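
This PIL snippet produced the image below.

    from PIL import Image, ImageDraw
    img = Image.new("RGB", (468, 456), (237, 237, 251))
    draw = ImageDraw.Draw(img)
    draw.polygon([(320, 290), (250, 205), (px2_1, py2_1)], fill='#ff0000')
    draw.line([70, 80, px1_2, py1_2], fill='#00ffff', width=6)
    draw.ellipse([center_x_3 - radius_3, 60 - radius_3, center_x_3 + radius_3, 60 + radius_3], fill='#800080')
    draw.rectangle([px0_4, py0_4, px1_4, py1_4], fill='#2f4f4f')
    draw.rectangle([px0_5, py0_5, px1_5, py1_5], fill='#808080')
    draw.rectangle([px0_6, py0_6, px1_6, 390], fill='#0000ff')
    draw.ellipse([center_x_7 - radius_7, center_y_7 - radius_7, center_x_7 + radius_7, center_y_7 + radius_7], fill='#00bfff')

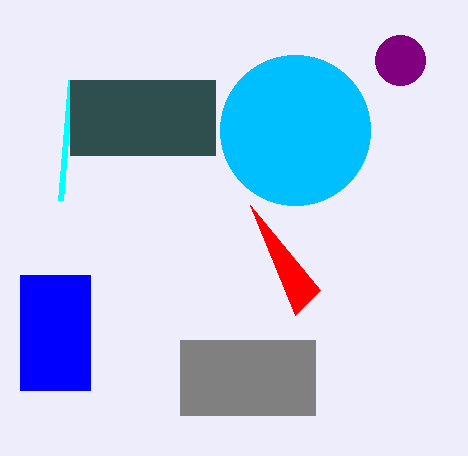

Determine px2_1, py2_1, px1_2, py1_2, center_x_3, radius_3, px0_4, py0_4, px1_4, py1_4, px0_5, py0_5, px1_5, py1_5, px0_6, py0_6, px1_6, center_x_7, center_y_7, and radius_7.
px2_1 = 295
py2_1 = 315
px1_2 = 60
py1_2 = 200
center_x_3 = 400
radius_3 = 25
px0_4 = 70
py0_4 = 80
px1_4 = 215
py1_4 = 155
px0_5 = 180
py0_5 = 340
px1_5 = 315
py1_5 = 415
px0_6 = 20
py0_6 = 275
px1_6 = 90
center_x_7 = 295
center_y_7 = 130
radius_7 = 75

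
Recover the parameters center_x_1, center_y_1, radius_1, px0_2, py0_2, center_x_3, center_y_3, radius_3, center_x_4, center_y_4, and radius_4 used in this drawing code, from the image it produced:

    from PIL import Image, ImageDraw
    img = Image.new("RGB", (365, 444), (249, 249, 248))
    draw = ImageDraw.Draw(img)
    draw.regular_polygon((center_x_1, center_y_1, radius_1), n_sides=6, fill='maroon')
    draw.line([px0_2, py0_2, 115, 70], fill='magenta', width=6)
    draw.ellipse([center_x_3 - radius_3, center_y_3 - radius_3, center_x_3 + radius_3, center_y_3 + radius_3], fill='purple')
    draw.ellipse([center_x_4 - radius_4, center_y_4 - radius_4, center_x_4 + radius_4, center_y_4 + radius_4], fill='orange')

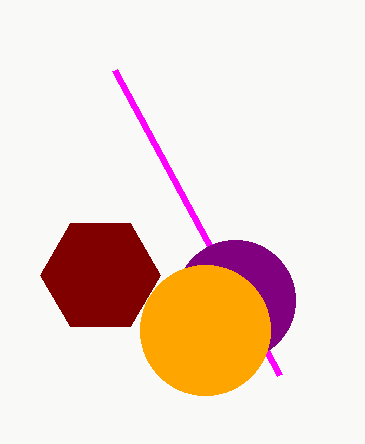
center_x_1 = 100
center_y_1 = 275
radius_1 = 60
px0_2 = 280
py0_2 = 375
center_x_3 = 235
center_y_3 = 300
radius_3 = 60
center_x_4 = 205
center_y_4 = 330
radius_4 = 65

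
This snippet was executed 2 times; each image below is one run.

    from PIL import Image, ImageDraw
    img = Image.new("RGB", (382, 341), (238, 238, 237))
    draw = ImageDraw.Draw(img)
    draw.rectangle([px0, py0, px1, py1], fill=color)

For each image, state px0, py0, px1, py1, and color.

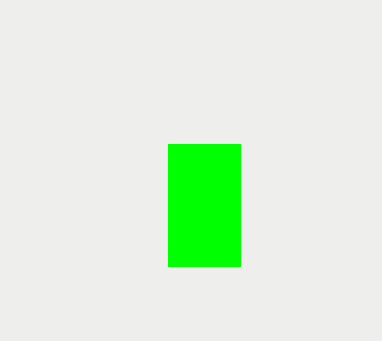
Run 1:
px0 = 168; py0 = 144; px1 = 240; py1 = 266; color = 'lime'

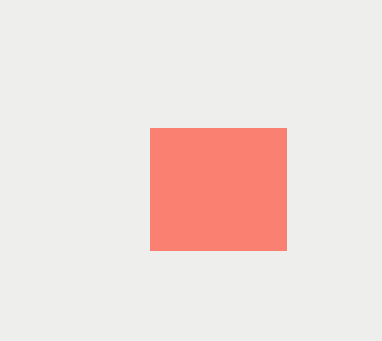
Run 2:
px0 = 150; py0 = 128; px1 = 286; py1 = 250; color = 'salmon'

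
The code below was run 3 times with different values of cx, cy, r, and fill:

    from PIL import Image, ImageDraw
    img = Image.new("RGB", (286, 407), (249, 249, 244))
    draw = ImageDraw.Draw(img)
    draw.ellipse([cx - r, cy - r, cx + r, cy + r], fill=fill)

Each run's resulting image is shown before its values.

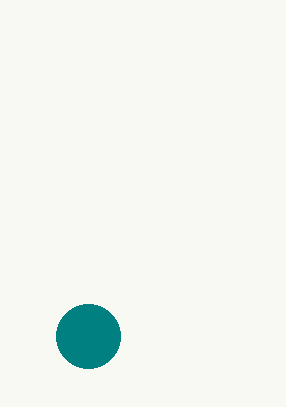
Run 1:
cx = 88
cy = 336
r = 32
fill = 'teal'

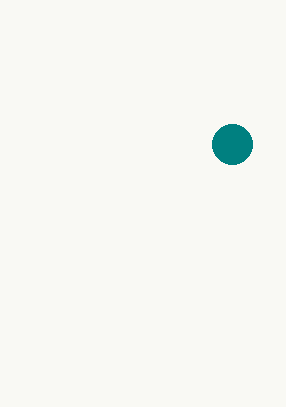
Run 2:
cx = 232; cy = 144; r = 20; fill = 'teal'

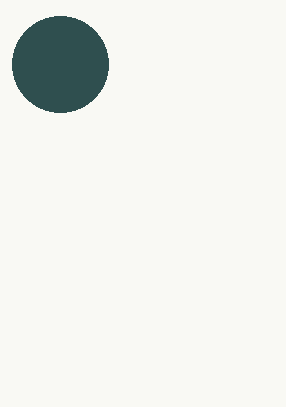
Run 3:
cx = 60; cy = 64; r = 48; fill = 'darkslategray'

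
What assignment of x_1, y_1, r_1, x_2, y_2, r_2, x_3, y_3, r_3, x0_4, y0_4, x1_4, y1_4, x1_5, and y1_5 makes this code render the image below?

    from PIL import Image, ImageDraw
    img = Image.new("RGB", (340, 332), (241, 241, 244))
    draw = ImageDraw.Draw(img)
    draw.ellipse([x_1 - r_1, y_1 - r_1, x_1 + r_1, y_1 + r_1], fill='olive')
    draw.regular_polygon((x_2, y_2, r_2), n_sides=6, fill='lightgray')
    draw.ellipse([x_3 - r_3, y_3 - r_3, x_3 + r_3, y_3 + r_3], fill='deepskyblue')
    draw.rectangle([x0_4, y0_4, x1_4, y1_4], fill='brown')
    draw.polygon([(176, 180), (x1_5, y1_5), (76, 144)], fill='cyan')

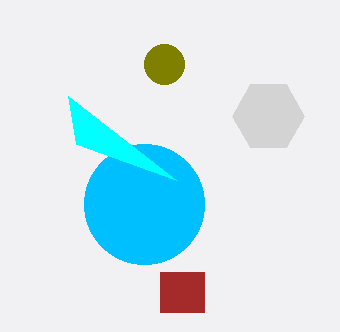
x_1 = 164; y_1 = 64; r_1 = 20; x_2 = 268; y_2 = 116; r_2 = 36; x_3 = 144; y_3 = 204; r_3 = 60; x0_4 = 160; y0_4 = 272; x1_4 = 204; y1_4 = 312; x1_5 = 68; y1_5 = 96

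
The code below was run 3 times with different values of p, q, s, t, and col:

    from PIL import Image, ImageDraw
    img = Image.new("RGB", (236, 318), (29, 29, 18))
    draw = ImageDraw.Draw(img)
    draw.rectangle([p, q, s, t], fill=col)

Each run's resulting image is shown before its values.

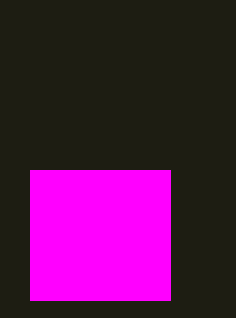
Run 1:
p = 30
q = 170
s = 170
t = 300
col = 'magenta'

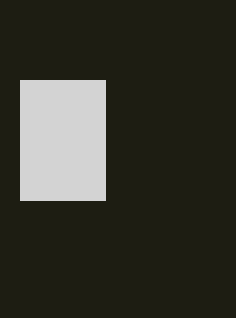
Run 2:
p = 20
q = 80
s = 105
t = 200
col = 'lightgray'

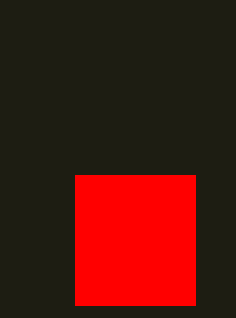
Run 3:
p = 75
q = 175
s = 195
t = 305
col = 'red'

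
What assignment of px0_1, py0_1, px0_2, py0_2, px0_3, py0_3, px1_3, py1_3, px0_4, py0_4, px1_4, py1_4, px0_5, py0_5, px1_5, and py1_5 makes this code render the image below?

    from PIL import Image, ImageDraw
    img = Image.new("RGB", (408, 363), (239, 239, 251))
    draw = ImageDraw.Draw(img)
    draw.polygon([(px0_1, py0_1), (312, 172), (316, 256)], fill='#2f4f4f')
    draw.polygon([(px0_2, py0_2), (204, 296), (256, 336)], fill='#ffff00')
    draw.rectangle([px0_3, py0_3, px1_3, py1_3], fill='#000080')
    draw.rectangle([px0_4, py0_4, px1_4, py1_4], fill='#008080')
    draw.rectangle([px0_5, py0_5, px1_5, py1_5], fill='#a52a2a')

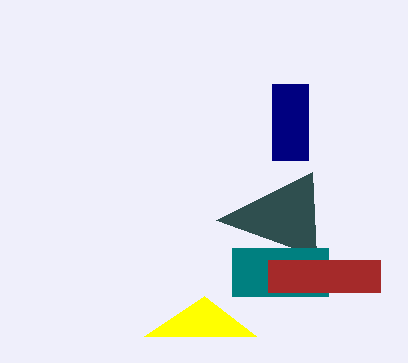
px0_1 = 216, py0_1 = 220, px0_2 = 144, py0_2 = 336, px0_3 = 272, py0_3 = 84, px1_3 = 308, py1_3 = 160, px0_4 = 232, py0_4 = 248, px1_4 = 328, py1_4 = 296, px0_5 = 268, py0_5 = 260, px1_5 = 380, py1_5 = 292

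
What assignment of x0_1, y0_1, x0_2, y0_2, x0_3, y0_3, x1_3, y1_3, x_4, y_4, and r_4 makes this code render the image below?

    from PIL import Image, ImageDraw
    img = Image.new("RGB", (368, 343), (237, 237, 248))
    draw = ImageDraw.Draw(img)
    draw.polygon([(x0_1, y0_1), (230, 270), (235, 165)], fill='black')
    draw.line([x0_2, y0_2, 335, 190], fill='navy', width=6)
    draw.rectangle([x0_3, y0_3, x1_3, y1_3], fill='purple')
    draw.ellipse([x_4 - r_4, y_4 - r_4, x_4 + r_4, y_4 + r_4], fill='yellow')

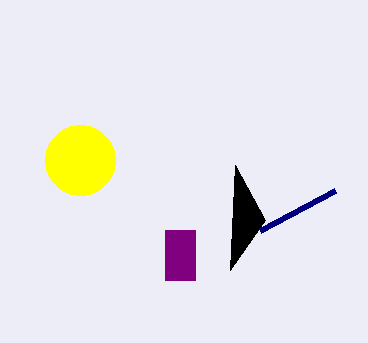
x0_1 = 265, y0_1 = 220, x0_2 = 260, y0_2 = 230, x0_3 = 165, y0_3 = 230, x1_3 = 195, y1_3 = 280, x_4 = 80, y_4 = 160, r_4 = 35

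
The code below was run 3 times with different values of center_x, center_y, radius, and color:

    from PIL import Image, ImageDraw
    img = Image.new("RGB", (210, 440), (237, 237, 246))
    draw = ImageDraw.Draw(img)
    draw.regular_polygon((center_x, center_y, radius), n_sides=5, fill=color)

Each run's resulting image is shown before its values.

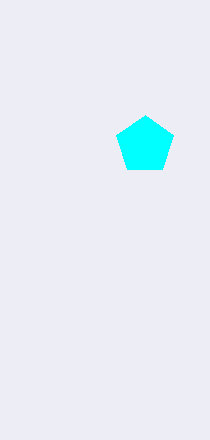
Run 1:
center_x = 145, center_y = 145, radius = 30, color = 'cyan'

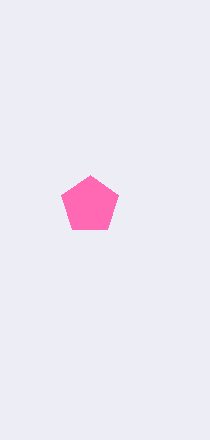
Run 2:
center_x = 90
center_y = 205
radius = 30
color = 'hotpink'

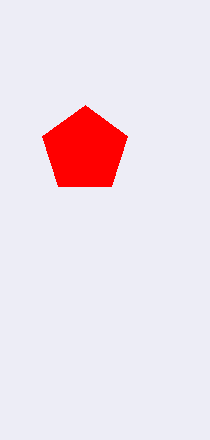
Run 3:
center_x = 85
center_y = 150
radius = 45
color = 'red'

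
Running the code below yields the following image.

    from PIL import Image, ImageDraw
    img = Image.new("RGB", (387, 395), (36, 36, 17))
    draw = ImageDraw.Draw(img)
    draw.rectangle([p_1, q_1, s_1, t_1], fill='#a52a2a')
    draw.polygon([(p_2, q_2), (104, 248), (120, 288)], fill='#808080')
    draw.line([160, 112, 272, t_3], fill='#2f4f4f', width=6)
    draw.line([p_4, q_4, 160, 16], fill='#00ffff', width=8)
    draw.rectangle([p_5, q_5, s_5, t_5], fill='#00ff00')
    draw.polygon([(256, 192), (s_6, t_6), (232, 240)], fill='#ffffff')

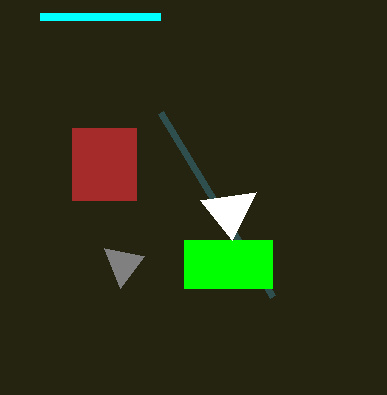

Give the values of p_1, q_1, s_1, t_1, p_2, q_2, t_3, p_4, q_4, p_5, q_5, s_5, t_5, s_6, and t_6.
p_1 = 72
q_1 = 128
s_1 = 136
t_1 = 200
p_2 = 144
q_2 = 256
t_3 = 296
p_4 = 40
q_4 = 16
p_5 = 184
q_5 = 240
s_5 = 272
t_5 = 288
s_6 = 200
t_6 = 200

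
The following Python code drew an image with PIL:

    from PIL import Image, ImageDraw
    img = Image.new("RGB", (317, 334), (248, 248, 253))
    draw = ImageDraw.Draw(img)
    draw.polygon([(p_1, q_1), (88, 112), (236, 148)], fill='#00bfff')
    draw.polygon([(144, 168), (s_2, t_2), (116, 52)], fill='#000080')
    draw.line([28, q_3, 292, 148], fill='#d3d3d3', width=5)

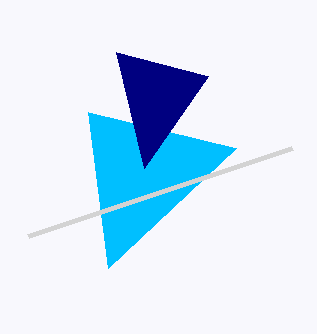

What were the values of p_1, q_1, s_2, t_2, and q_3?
p_1 = 108, q_1 = 268, s_2 = 208, t_2 = 76, q_3 = 236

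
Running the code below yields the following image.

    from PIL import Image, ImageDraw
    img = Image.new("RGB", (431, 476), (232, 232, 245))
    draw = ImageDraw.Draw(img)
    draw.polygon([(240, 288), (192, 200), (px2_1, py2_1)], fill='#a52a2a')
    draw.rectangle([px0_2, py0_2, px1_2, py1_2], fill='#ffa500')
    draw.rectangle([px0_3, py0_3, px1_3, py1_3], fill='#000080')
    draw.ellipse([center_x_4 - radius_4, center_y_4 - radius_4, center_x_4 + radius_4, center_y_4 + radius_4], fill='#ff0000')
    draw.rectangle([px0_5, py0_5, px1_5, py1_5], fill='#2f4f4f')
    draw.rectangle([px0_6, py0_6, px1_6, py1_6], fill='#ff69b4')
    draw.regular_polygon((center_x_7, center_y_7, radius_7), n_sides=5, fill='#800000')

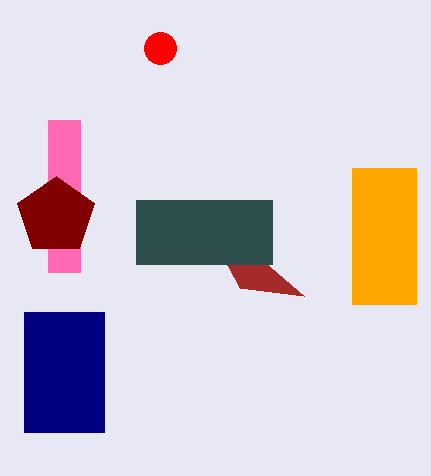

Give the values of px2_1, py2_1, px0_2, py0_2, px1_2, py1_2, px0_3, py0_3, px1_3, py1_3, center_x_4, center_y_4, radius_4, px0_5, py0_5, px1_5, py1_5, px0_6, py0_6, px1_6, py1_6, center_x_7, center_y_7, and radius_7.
px2_1 = 304, py2_1 = 296, px0_2 = 352, py0_2 = 168, px1_2 = 416, py1_2 = 304, px0_3 = 24, py0_3 = 312, px1_3 = 104, py1_3 = 432, center_x_4 = 160, center_y_4 = 48, radius_4 = 16, px0_5 = 136, py0_5 = 200, px1_5 = 272, py1_5 = 264, px0_6 = 48, py0_6 = 120, px1_6 = 80, py1_6 = 272, center_x_7 = 56, center_y_7 = 216, radius_7 = 40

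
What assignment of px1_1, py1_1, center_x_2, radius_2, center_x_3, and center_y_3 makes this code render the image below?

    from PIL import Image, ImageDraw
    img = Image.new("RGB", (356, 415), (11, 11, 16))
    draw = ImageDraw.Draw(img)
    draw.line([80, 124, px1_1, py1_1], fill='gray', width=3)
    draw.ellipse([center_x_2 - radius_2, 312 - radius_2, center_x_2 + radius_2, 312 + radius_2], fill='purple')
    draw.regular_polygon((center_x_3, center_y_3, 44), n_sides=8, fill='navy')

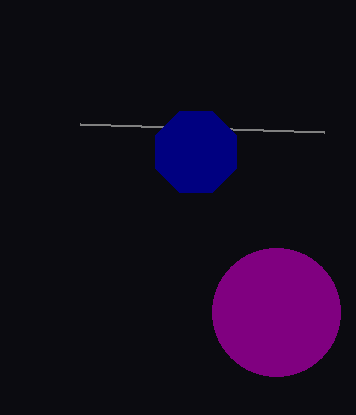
px1_1 = 324, py1_1 = 132, center_x_2 = 276, radius_2 = 64, center_x_3 = 196, center_y_3 = 152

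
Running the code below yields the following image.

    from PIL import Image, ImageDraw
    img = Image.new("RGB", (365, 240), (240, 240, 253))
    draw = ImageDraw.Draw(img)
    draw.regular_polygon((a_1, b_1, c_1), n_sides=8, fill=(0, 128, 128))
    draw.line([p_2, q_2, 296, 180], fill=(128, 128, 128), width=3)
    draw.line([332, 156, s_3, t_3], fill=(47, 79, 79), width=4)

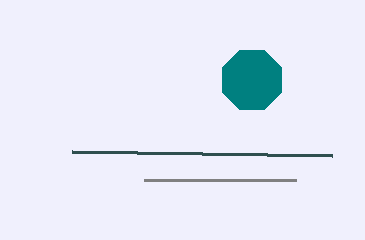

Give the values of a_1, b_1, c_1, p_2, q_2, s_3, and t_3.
a_1 = 252
b_1 = 80
c_1 = 32
p_2 = 144
q_2 = 180
s_3 = 72
t_3 = 152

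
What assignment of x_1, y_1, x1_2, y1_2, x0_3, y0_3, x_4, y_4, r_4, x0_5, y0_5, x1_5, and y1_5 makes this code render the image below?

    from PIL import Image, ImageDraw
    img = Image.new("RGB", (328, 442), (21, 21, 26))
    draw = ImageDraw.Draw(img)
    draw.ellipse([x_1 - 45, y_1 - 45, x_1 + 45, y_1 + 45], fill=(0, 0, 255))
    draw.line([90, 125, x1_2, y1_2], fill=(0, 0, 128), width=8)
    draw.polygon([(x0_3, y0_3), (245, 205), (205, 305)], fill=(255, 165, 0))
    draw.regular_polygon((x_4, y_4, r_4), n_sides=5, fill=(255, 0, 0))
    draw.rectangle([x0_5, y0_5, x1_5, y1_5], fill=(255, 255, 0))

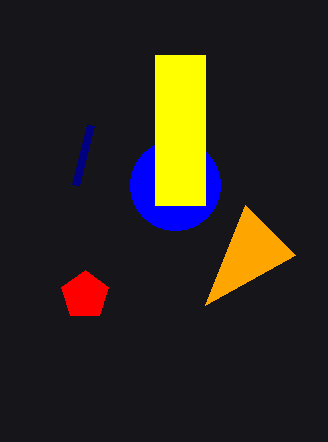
x_1 = 175, y_1 = 185, x1_2 = 75, y1_2 = 185, x0_3 = 295, y0_3 = 255, x_4 = 85, y_4 = 295, r_4 = 25, x0_5 = 155, y0_5 = 55, x1_5 = 205, y1_5 = 205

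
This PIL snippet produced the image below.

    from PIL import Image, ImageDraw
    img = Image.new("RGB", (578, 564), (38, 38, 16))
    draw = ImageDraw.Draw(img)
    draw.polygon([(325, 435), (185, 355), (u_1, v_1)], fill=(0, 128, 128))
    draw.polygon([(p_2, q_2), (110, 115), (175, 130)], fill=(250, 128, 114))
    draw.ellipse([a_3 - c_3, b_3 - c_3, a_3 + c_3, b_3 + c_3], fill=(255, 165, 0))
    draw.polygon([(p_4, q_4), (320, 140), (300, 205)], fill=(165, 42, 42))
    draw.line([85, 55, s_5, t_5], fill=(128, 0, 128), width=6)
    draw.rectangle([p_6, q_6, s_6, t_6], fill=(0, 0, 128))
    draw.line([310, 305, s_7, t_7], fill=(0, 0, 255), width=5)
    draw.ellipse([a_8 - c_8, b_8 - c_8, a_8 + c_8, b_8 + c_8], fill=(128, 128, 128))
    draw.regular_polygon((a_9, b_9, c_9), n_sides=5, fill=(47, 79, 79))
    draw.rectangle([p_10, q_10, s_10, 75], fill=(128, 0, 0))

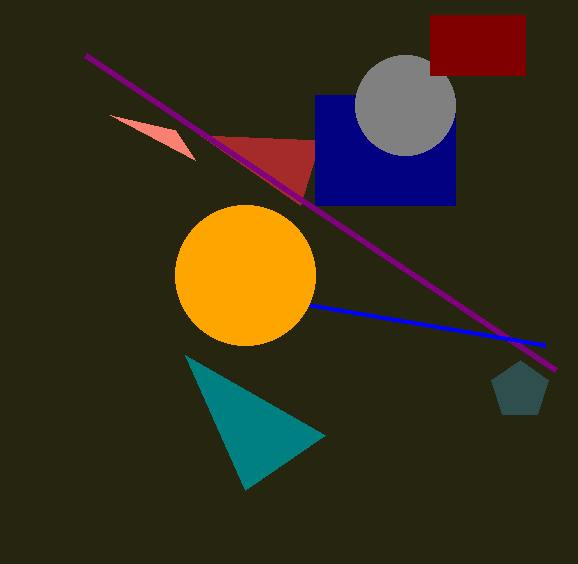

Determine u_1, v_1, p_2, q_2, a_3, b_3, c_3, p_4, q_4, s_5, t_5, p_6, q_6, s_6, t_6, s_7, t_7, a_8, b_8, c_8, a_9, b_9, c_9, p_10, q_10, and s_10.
u_1 = 245, v_1 = 490, p_2 = 195, q_2 = 160, a_3 = 245, b_3 = 275, c_3 = 70, p_4 = 200, q_4 = 135, s_5 = 555, t_5 = 370, p_6 = 315, q_6 = 95, s_6 = 455, t_6 = 205, s_7 = 545, t_7 = 345, a_8 = 405, b_8 = 105, c_8 = 50, a_9 = 520, b_9 = 390, c_9 = 30, p_10 = 430, q_10 = 15, s_10 = 525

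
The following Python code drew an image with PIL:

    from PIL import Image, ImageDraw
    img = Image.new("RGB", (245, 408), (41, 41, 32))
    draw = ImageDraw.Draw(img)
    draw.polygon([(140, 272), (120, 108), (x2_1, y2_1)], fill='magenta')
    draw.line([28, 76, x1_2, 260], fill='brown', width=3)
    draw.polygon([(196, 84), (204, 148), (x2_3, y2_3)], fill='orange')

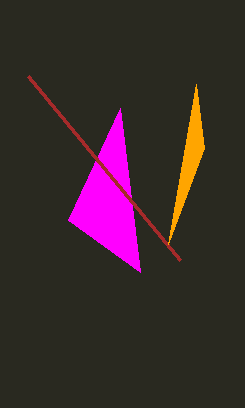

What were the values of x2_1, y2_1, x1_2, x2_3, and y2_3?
x2_1 = 68
y2_1 = 220
x1_2 = 180
x2_3 = 168
y2_3 = 244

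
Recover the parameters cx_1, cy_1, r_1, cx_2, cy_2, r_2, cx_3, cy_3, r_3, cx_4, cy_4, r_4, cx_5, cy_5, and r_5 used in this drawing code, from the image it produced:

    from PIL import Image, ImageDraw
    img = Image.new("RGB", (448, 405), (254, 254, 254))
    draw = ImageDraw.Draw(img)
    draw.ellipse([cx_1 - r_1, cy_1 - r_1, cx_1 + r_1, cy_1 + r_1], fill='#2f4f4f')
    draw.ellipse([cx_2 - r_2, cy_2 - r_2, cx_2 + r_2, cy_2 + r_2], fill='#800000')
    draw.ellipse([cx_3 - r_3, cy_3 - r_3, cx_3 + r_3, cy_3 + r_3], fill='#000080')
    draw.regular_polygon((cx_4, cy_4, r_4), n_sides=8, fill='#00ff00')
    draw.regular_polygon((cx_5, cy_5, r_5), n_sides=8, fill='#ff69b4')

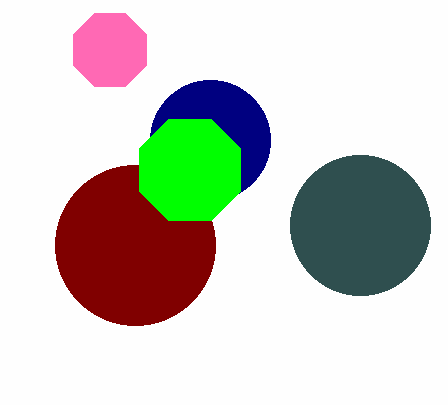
cx_1 = 360, cy_1 = 225, r_1 = 70, cx_2 = 135, cy_2 = 245, r_2 = 80, cx_3 = 210, cy_3 = 140, r_3 = 60, cx_4 = 190, cy_4 = 170, r_4 = 55, cx_5 = 110, cy_5 = 50, r_5 = 40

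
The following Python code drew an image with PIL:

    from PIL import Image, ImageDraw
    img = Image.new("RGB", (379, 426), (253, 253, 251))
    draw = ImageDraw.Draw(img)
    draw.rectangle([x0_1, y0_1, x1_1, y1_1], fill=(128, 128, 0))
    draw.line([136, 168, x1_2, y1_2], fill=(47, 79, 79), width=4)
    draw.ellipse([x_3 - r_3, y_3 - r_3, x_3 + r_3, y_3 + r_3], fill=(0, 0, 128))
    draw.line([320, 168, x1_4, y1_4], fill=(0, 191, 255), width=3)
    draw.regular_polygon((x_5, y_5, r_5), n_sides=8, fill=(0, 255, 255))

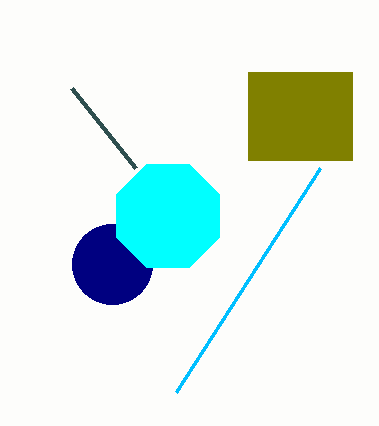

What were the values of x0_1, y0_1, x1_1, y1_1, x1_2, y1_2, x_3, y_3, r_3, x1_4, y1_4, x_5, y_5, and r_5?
x0_1 = 248; y0_1 = 72; x1_1 = 352; y1_1 = 160; x1_2 = 72; y1_2 = 88; x_3 = 112; y_3 = 264; r_3 = 40; x1_4 = 176; y1_4 = 392; x_5 = 168; y_5 = 216; r_5 = 56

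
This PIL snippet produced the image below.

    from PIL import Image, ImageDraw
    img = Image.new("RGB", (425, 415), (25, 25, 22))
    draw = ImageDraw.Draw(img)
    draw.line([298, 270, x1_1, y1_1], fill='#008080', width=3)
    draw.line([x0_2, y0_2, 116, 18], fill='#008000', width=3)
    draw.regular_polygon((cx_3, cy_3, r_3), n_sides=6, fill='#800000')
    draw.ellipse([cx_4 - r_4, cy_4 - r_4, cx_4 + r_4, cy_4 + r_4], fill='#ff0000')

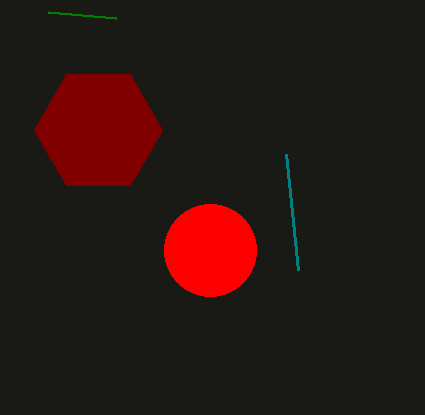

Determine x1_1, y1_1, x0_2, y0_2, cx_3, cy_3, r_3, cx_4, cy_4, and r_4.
x1_1 = 286; y1_1 = 154; x0_2 = 48; y0_2 = 12; cx_3 = 98; cy_3 = 130; r_3 = 64; cx_4 = 210; cy_4 = 250; r_4 = 46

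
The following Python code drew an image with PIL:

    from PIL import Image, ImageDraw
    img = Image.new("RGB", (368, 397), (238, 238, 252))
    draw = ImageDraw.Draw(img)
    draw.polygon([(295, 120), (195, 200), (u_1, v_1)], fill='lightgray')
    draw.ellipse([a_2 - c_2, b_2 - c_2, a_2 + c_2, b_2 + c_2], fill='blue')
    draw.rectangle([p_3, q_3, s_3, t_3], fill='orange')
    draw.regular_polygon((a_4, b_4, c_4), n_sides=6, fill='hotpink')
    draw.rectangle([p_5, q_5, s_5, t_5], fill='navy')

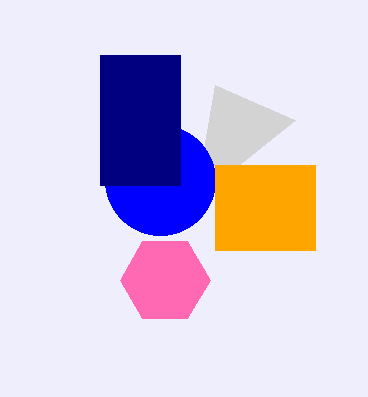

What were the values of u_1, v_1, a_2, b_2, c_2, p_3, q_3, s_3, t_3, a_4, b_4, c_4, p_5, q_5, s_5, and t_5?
u_1 = 215, v_1 = 85, a_2 = 160, b_2 = 180, c_2 = 55, p_3 = 215, q_3 = 165, s_3 = 315, t_3 = 250, a_4 = 165, b_4 = 280, c_4 = 45, p_5 = 100, q_5 = 55, s_5 = 180, t_5 = 185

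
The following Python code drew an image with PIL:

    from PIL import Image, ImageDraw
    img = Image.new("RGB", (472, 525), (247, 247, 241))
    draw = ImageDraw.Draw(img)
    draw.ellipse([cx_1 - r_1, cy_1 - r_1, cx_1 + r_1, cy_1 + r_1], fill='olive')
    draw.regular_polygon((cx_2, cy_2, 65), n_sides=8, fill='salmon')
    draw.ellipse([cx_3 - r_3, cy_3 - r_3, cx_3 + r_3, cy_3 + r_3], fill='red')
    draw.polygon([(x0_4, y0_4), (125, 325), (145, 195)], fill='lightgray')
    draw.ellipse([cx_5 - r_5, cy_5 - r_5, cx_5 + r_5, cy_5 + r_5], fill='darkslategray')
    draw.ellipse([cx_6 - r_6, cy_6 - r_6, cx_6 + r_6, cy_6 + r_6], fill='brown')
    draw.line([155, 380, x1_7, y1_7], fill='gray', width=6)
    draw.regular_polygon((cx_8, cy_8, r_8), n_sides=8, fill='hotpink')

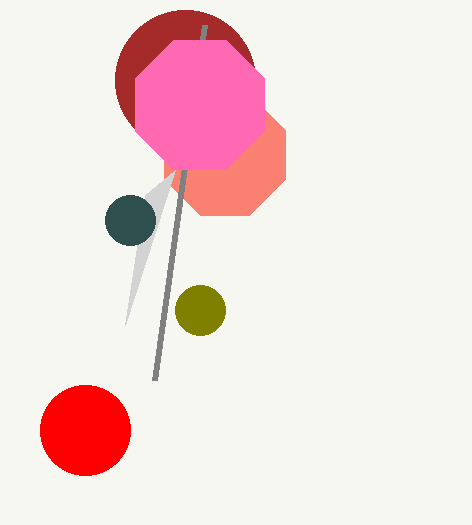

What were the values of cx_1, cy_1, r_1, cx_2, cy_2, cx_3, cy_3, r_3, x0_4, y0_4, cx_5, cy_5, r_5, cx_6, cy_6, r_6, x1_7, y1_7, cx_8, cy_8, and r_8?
cx_1 = 200, cy_1 = 310, r_1 = 25, cx_2 = 225, cy_2 = 155, cx_3 = 85, cy_3 = 430, r_3 = 45, x0_4 = 175, y0_4 = 170, cx_5 = 130, cy_5 = 220, r_5 = 25, cx_6 = 185, cy_6 = 80, r_6 = 70, x1_7 = 205, y1_7 = 25, cx_8 = 200, cy_8 = 105, r_8 = 70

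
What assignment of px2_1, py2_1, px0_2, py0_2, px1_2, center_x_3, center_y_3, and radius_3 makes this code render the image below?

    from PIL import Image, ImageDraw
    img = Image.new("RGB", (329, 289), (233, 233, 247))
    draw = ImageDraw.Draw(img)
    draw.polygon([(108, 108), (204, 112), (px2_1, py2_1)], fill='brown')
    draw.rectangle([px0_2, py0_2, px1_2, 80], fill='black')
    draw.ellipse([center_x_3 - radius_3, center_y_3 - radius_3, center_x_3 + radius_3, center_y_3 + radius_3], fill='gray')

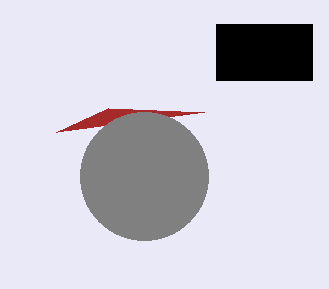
px2_1 = 56; py2_1 = 132; px0_2 = 216; py0_2 = 24; px1_2 = 312; center_x_3 = 144; center_y_3 = 176; radius_3 = 64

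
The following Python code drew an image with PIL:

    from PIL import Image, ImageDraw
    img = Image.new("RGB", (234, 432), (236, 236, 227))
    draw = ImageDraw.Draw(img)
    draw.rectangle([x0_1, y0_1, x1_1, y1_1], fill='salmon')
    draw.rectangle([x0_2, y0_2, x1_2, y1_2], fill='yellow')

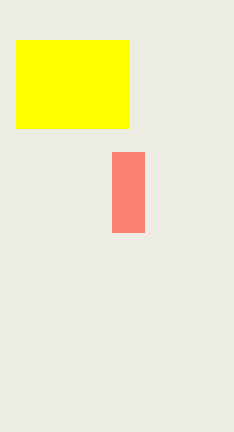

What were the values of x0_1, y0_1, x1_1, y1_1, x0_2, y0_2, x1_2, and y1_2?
x0_1 = 112, y0_1 = 152, x1_1 = 144, y1_1 = 232, x0_2 = 16, y0_2 = 40, x1_2 = 128, y1_2 = 128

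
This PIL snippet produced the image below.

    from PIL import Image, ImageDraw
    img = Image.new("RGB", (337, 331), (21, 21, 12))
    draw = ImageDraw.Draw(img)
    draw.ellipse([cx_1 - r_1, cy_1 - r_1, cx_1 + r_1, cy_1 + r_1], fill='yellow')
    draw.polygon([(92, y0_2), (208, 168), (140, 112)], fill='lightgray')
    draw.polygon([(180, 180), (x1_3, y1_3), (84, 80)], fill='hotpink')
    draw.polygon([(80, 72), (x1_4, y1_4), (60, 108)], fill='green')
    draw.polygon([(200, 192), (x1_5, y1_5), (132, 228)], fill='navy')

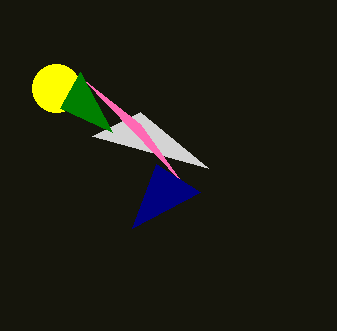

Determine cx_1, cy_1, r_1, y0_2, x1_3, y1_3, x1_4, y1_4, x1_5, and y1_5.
cx_1 = 56
cy_1 = 88
r_1 = 24
y0_2 = 136
x1_3 = 140
y1_3 = 124
x1_4 = 112
y1_4 = 132
x1_5 = 156
y1_5 = 164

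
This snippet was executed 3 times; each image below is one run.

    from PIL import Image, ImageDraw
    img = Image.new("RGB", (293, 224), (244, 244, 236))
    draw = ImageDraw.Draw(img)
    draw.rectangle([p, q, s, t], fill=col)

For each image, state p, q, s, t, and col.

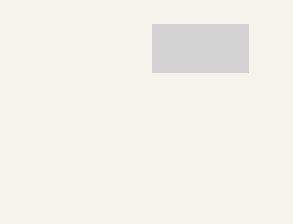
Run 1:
p = 152, q = 24, s = 248, t = 72, col = 'lightgray'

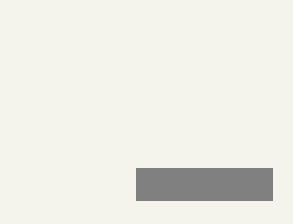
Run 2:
p = 136, q = 168, s = 272, t = 200, col = 'gray'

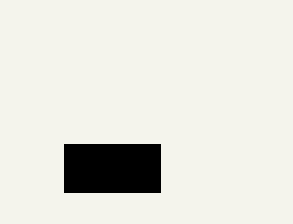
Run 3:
p = 64; q = 144; s = 160; t = 192; col = 'black'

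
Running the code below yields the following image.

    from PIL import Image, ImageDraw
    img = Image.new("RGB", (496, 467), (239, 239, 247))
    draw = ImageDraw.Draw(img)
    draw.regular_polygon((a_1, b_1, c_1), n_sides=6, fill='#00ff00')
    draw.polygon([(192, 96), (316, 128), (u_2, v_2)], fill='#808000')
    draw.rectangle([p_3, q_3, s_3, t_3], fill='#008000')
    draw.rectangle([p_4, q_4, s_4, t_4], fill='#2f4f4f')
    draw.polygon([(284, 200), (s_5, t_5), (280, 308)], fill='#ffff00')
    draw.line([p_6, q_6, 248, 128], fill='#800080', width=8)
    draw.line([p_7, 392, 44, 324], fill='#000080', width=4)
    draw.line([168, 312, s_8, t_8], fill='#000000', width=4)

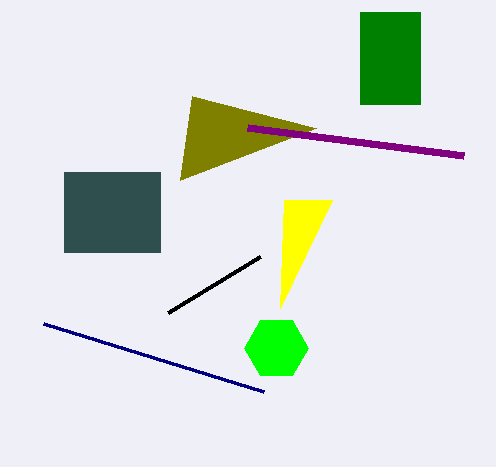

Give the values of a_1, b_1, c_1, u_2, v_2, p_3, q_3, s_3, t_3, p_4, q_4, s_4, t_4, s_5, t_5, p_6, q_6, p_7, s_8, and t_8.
a_1 = 276; b_1 = 348; c_1 = 32; u_2 = 180; v_2 = 180; p_3 = 360; q_3 = 12; s_3 = 420; t_3 = 104; p_4 = 64; q_4 = 172; s_4 = 160; t_4 = 252; s_5 = 332; t_5 = 200; p_6 = 464; q_6 = 156; p_7 = 264; s_8 = 260; t_8 = 256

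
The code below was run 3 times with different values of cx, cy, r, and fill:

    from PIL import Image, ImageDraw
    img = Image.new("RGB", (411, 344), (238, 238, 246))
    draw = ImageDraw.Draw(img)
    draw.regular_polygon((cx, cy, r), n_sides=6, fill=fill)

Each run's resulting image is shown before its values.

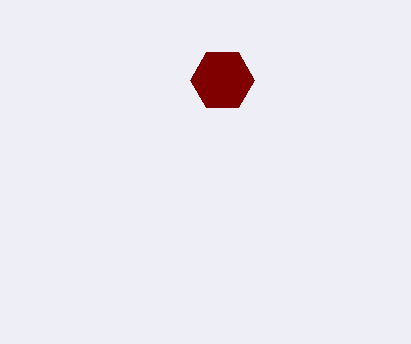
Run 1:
cx = 222; cy = 80; r = 32; fill = 'maroon'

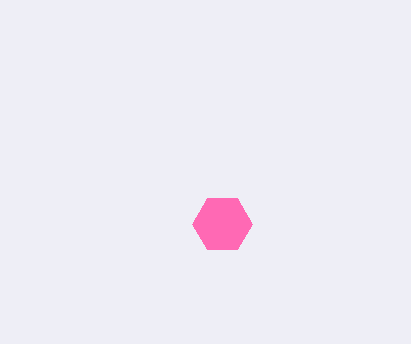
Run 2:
cx = 222, cy = 224, r = 30, fill = 'hotpink'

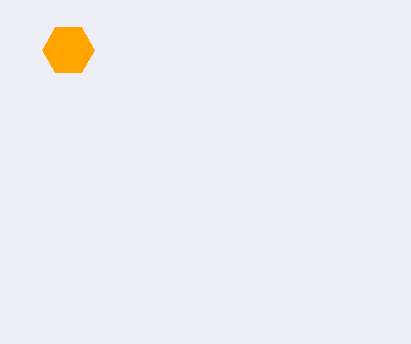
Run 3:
cx = 68; cy = 50; r = 26; fill = 'orange'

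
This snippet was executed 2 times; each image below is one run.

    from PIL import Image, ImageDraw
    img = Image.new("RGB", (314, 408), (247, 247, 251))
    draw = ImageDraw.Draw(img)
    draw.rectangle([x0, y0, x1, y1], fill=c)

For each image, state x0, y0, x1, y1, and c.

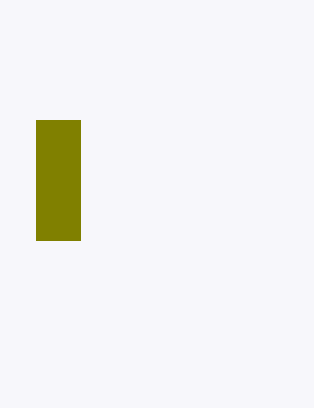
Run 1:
x0 = 36, y0 = 120, x1 = 80, y1 = 240, c = 'olive'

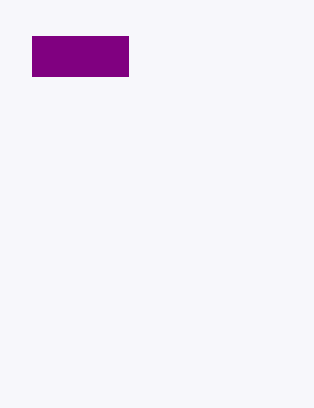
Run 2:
x0 = 32
y0 = 36
x1 = 128
y1 = 76
c = 'purple'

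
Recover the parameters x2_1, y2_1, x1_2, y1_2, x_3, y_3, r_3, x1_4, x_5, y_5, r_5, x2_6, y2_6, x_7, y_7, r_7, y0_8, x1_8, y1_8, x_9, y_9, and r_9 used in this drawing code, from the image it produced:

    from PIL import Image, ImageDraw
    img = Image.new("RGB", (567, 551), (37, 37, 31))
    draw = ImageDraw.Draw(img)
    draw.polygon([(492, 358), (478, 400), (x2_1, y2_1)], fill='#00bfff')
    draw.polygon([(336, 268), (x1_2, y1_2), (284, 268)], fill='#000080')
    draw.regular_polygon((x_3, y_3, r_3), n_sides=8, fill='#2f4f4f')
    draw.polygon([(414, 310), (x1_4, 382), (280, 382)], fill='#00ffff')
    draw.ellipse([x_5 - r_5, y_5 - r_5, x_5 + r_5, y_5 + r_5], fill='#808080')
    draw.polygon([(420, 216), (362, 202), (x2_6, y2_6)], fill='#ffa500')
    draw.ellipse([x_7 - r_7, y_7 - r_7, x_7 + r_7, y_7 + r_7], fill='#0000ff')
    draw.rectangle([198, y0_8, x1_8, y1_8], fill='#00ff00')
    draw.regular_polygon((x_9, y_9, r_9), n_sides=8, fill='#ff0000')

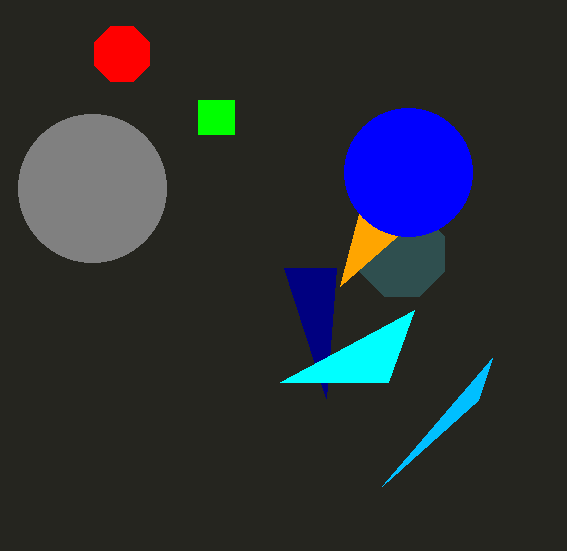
x2_1 = 382
y2_1 = 486
x1_2 = 326
y1_2 = 398
x_3 = 402
y_3 = 254
r_3 = 46
x1_4 = 388
x_5 = 92
y_5 = 188
r_5 = 74
x2_6 = 340
y2_6 = 286
x_7 = 408
y_7 = 172
r_7 = 64
y0_8 = 100
x1_8 = 234
y1_8 = 134
x_9 = 122
y_9 = 54
r_9 = 30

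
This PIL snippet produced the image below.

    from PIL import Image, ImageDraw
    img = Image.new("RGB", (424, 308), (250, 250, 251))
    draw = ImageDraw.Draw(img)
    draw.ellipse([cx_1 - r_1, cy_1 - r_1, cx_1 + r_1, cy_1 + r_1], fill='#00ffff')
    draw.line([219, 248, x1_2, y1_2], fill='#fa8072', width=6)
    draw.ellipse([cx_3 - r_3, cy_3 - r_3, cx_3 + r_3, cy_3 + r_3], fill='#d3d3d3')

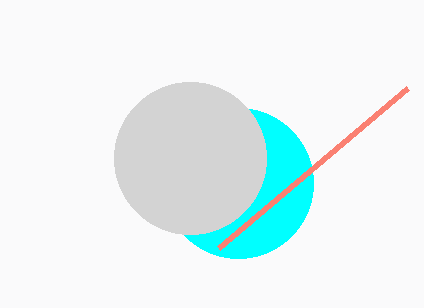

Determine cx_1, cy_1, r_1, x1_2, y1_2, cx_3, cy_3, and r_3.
cx_1 = 238; cy_1 = 183; r_1 = 75; x1_2 = 408; y1_2 = 88; cx_3 = 190; cy_3 = 158; r_3 = 76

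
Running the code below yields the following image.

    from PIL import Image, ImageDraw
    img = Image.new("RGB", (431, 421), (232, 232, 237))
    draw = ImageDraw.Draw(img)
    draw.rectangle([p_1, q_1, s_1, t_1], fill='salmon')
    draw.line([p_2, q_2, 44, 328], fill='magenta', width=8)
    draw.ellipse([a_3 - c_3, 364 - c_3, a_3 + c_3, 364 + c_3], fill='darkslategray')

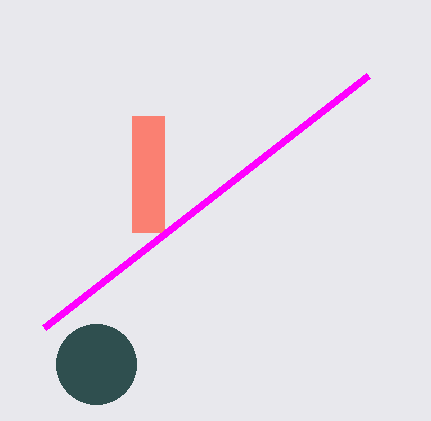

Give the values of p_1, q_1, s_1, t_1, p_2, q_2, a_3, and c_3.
p_1 = 132; q_1 = 116; s_1 = 164; t_1 = 232; p_2 = 368; q_2 = 76; a_3 = 96; c_3 = 40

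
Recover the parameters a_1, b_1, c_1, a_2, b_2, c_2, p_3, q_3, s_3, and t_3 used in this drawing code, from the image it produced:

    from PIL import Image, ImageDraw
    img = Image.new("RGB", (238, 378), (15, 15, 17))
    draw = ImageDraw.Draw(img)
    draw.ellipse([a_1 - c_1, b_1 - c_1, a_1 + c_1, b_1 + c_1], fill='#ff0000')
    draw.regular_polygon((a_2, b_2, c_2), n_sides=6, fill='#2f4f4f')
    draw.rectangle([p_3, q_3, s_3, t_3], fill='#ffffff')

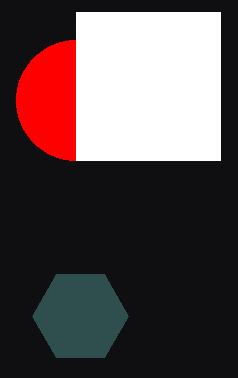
a_1 = 76; b_1 = 100; c_1 = 60; a_2 = 80; b_2 = 316; c_2 = 48; p_3 = 76; q_3 = 12; s_3 = 220; t_3 = 160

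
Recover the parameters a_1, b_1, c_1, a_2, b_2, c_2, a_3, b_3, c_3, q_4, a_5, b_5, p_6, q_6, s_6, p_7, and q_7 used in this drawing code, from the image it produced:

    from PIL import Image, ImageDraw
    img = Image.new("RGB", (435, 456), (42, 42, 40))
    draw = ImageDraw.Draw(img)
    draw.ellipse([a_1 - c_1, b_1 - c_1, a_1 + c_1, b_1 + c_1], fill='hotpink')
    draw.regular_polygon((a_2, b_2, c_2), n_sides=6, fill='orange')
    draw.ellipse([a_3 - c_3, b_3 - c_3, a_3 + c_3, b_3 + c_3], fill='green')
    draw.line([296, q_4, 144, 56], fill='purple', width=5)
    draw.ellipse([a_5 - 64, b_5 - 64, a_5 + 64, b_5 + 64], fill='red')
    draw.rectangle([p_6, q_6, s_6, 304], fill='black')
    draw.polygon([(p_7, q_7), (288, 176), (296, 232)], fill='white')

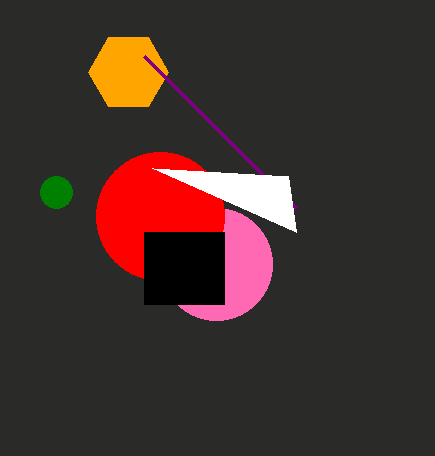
a_1 = 216
b_1 = 264
c_1 = 56
a_2 = 128
b_2 = 72
c_2 = 40
a_3 = 56
b_3 = 192
c_3 = 16
q_4 = 208
a_5 = 160
b_5 = 216
p_6 = 144
q_6 = 232
s_6 = 224
p_7 = 152
q_7 = 168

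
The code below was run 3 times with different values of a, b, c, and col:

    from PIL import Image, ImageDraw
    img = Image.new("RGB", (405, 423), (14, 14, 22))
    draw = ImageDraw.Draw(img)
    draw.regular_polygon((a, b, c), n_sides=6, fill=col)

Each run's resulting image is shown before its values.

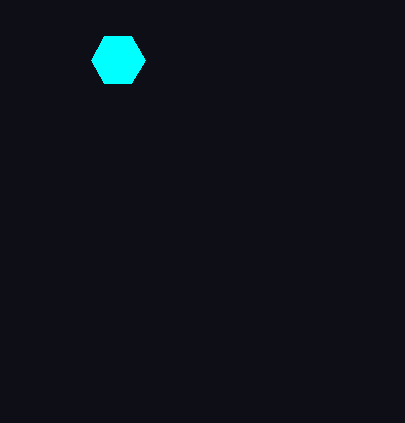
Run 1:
a = 118; b = 60; c = 27; col = 'cyan'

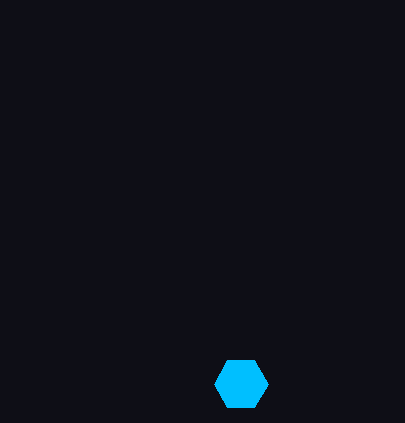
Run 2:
a = 241
b = 384
c = 27
col = 'deepskyblue'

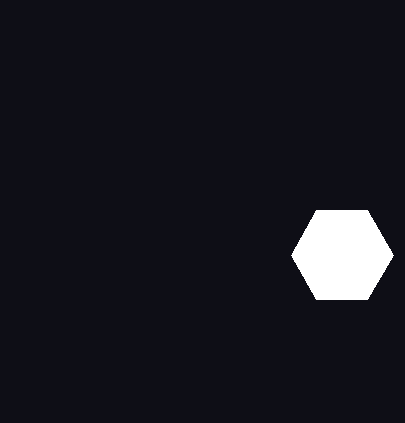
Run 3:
a = 342, b = 255, c = 51, col = 'white'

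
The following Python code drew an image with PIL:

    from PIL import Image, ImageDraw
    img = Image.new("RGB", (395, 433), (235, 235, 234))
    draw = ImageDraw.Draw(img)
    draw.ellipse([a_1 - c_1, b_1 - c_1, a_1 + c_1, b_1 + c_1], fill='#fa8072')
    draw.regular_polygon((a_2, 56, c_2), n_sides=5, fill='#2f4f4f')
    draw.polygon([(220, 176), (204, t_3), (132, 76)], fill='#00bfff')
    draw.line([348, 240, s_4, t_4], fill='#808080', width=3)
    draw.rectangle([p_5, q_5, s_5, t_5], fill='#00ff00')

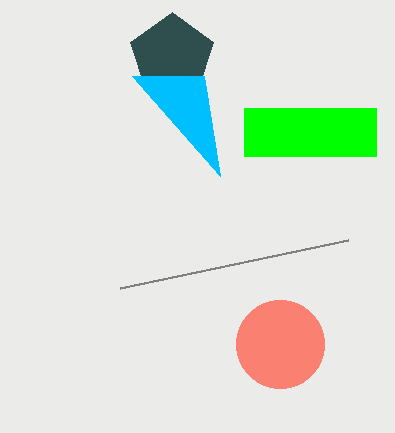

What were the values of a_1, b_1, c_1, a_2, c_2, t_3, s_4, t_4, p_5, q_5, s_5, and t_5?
a_1 = 280
b_1 = 344
c_1 = 44
a_2 = 172
c_2 = 44
t_3 = 76
s_4 = 120
t_4 = 288
p_5 = 244
q_5 = 108
s_5 = 376
t_5 = 156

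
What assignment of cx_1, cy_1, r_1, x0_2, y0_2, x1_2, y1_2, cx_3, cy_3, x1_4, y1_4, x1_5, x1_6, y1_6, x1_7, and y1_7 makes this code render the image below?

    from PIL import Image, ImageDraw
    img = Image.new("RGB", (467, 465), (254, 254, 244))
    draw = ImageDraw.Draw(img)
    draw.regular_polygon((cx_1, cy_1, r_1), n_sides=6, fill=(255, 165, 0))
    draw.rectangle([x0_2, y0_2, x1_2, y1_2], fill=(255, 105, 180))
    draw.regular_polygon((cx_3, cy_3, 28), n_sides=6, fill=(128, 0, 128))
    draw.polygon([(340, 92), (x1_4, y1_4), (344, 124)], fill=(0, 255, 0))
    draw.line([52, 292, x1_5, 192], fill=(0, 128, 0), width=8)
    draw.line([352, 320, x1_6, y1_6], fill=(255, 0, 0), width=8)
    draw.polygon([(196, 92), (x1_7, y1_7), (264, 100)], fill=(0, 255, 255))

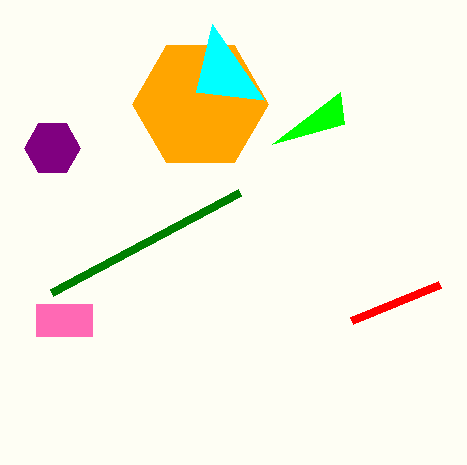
cx_1 = 200
cy_1 = 104
r_1 = 68
x0_2 = 36
y0_2 = 304
x1_2 = 92
y1_2 = 336
cx_3 = 52
cy_3 = 148
x1_4 = 272
y1_4 = 144
x1_5 = 240
x1_6 = 440
y1_6 = 284
x1_7 = 212
y1_7 = 24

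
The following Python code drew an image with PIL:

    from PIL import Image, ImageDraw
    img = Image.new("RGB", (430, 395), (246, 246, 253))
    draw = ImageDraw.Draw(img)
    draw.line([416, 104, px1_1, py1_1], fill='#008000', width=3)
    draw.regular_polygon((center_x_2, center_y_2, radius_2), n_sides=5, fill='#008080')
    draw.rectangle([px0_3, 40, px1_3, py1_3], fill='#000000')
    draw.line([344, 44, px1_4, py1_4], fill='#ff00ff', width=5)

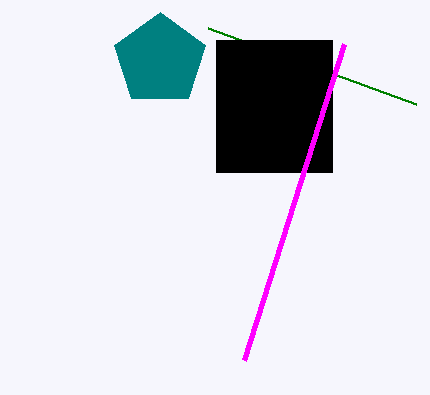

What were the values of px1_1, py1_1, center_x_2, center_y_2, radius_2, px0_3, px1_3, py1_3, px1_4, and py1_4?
px1_1 = 208; py1_1 = 28; center_x_2 = 160; center_y_2 = 60; radius_2 = 48; px0_3 = 216; px1_3 = 332; py1_3 = 172; px1_4 = 244; py1_4 = 360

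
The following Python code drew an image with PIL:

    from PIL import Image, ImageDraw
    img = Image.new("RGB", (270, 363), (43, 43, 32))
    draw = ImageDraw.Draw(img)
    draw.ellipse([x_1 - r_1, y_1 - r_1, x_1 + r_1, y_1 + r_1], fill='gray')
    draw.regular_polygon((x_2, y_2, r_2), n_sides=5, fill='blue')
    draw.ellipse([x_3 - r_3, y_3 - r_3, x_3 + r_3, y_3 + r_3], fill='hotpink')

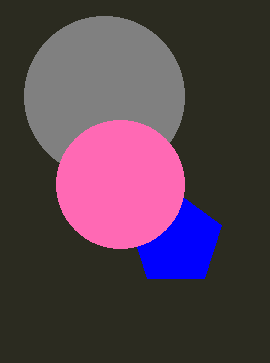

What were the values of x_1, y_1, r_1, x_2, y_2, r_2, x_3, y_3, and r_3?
x_1 = 104, y_1 = 96, r_1 = 80, x_2 = 176, y_2 = 240, r_2 = 48, x_3 = 120, y_3 = 184, r_3 = 64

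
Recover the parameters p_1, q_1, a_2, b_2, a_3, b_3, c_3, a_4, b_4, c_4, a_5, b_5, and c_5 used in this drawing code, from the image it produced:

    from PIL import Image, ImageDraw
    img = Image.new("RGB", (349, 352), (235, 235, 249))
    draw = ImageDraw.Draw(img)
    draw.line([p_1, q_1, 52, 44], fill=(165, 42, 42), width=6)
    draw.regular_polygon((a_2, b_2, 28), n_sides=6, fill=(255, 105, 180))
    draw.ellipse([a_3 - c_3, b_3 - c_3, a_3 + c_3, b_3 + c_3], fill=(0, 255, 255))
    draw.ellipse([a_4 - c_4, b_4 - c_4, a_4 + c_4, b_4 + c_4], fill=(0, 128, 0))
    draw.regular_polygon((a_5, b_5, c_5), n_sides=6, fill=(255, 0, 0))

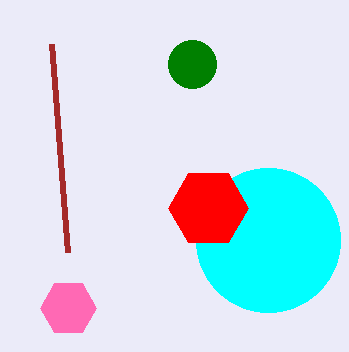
p_1 = 68, q_1 = 252, a_2 = 68, b_2 = 308, a_3 = 268, b_3 = 240, c_3 = 72, a_4 = 192, b_4 = 64, c_4 = 24, a_5 = 208, b_5 = 208, c_5 = 40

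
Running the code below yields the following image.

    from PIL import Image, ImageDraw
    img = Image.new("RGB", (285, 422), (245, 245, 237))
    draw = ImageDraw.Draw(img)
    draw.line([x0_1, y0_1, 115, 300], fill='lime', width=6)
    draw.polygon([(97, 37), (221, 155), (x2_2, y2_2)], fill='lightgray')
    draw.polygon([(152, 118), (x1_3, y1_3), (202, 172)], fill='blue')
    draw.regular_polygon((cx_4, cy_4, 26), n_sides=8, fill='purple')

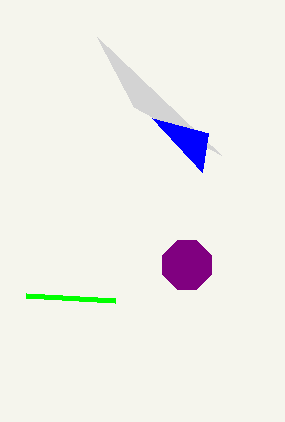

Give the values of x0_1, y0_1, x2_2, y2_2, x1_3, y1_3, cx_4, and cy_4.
x0_1 = 26, y0_1 = 295, x2_2 = 134, y2_2 = 107, x1_3 = 208, y1_3 = 133, cx_4 = 187, cy_4 = 265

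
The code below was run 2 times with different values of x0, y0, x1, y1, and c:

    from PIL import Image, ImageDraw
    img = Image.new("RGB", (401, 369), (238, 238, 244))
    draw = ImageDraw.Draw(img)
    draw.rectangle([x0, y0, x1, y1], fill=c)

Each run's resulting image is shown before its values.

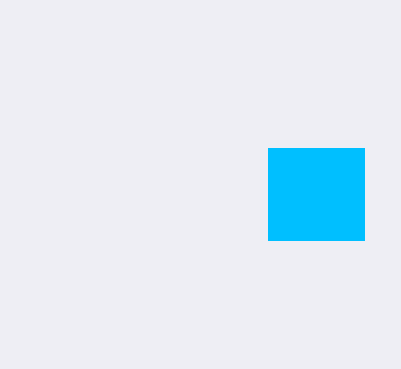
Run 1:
x0 = 268, y0 = 148, x1 = 364, y1 = 240, c = 'deepskyblue'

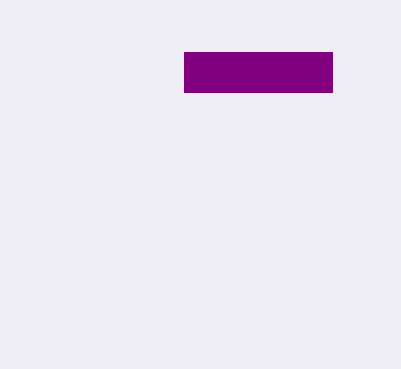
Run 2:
x0 = 184, y0 = 52, x1 = 332, y1 = 92, c = 'purple'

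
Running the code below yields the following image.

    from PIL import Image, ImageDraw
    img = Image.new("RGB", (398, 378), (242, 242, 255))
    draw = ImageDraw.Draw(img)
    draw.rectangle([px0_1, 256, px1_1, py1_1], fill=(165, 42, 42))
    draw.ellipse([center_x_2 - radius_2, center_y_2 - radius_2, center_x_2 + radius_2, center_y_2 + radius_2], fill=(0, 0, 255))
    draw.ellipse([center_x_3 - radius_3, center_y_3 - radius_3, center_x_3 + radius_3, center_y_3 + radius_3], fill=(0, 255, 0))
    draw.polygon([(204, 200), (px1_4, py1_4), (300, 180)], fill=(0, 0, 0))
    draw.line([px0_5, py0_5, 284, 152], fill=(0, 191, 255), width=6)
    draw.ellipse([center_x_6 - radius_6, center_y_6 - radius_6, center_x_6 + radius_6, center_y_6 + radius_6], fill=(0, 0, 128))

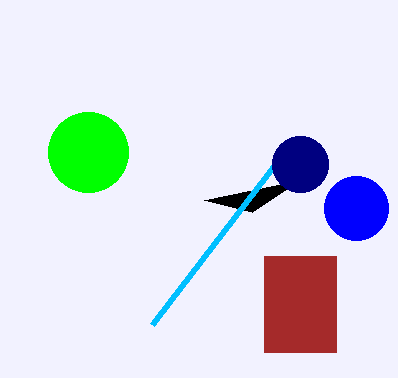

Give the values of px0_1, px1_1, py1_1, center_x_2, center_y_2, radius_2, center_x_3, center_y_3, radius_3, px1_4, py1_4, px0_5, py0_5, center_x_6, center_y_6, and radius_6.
px0_1 = 264; px1_1 = 336; py1_1 = 352; center_x_2 = 356; center_y_2 = 208; radius_2 = 32; center_x_3 = 88; center_y_3 = 152; radius_3 = 40; px1_4 = 252; py1_4 = 212; px0_5 = 152; py0_5 = 324; center_x_6 = 300; center_y_6 = 164; radius_6 = 28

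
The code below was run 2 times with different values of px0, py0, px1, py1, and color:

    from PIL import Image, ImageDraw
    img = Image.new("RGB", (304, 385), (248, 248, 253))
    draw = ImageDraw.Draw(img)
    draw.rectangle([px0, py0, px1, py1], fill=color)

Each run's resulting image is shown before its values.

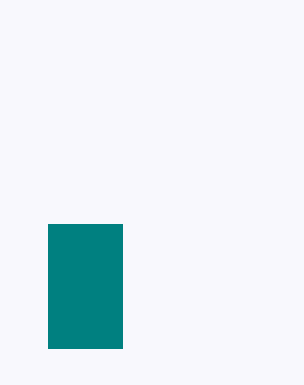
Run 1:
px0 = 48
py0 = 224
px1 = 122
py1 = 348
color = 'teal'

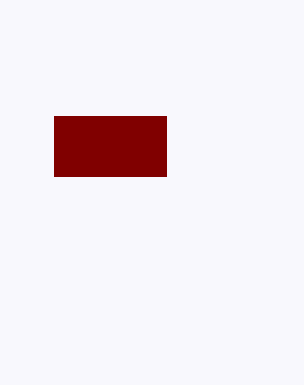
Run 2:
px0 = 54, py0 = 116, px1 = 166, py1 = 176, color = 'maroon'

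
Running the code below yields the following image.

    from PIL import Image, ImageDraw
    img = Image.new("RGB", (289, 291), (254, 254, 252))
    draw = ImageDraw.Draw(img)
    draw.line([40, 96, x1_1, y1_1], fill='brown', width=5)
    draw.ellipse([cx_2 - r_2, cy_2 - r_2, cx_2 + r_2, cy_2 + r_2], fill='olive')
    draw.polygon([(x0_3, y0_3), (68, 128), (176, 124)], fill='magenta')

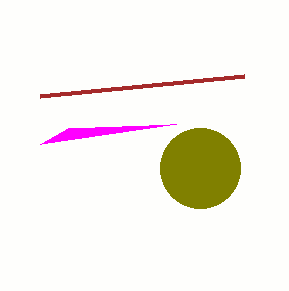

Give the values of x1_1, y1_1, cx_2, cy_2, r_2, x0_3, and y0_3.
x1_1 = 244, y1_1 = 76, cx_2 = 200, cy_2 = 168, r_2 = 40, x0_3 = 40, y0_3 = 144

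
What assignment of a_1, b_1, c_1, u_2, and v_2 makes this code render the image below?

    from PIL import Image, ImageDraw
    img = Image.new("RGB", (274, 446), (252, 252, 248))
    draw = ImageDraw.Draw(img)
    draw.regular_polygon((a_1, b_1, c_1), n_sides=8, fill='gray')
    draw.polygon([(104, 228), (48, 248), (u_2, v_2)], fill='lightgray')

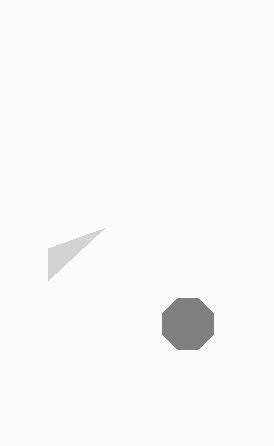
a_1 = 188
b_1 = 324
c_1 = 28
u_2 = 48
v_2 = 280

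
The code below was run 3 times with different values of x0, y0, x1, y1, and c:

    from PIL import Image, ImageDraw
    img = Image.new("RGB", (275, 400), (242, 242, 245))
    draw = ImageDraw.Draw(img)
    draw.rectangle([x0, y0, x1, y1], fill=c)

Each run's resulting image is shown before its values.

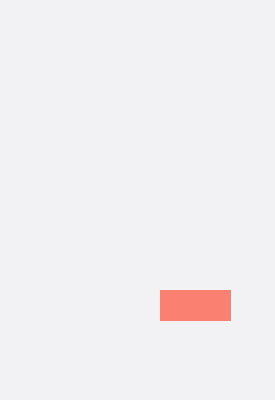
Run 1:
x0 = 160, y0 = 290, x1 = 230, y1 = 320, c = 'salmon'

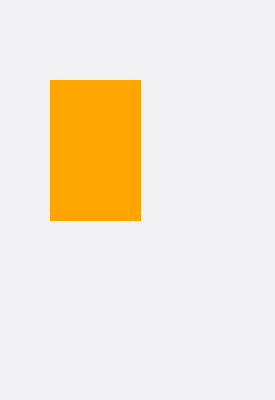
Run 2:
x0 = 50; y0 = 80; x1 = 140; y1 = 220; c = 'orange'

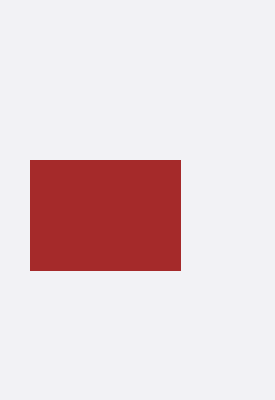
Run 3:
x0 = 30; y0 = 160; x1 = 180; y1 = 270; c = 'brown'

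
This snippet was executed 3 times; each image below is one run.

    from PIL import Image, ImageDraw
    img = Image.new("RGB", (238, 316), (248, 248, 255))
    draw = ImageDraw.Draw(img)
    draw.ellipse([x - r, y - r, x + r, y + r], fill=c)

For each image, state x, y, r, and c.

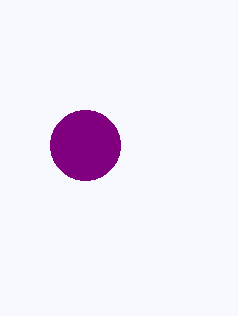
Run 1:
x = 85; y = 145; r = 35; c = 'purple'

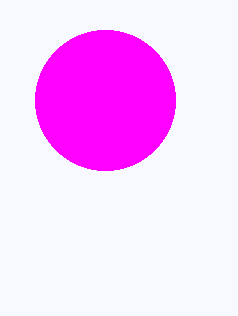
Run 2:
x = 105
y = 100
r = 70
c = 'magenta'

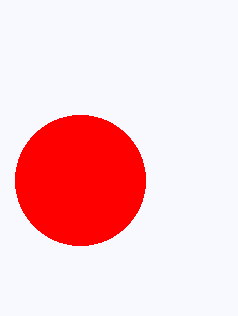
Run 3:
x = 80; y = 180; r = 65; c = 'red'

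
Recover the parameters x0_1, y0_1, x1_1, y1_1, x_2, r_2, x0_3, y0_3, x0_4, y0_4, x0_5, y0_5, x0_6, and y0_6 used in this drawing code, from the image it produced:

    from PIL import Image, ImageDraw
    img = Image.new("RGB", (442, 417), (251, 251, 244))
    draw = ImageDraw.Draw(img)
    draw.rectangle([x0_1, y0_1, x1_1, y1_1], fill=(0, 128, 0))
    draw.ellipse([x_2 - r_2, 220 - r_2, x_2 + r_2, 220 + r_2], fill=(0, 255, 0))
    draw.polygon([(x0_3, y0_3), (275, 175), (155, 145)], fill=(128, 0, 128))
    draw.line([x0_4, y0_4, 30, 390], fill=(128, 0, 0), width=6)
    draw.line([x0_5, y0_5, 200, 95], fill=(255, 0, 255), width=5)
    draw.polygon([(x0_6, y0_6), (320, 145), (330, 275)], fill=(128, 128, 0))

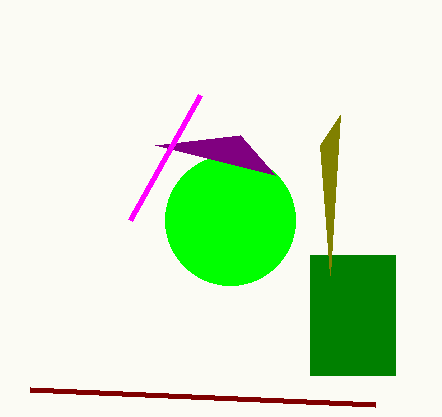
x0_1 = 310; y0_1 = 255; x1_1 = 395; y1_1 = 375; x_2 = 230; r_2 = 65; x0_3 = 240; y0_3 = 135; x0_4 = 375; y0_4 = 405; x0_5 = 130; y0_5 = 220; x0_6 = 340; y0_6 = 115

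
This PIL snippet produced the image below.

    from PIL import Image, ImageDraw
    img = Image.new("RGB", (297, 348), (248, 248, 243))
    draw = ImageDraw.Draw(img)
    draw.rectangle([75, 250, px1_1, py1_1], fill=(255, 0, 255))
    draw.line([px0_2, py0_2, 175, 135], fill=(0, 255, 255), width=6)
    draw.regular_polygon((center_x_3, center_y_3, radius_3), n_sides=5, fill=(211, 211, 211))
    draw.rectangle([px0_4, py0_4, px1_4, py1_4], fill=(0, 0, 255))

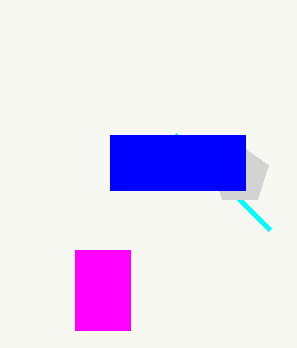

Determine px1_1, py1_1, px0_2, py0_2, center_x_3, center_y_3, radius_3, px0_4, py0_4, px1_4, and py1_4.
px1_1 = 130
py1_1 = 330
px0_2 = 270
py0_2 = 230
center_x_3 = 240
center_y_3 = 175
radius_3 = 30
px0_4 = 110
py0_4 = 135
px1_4 = 245
py1_4 = 190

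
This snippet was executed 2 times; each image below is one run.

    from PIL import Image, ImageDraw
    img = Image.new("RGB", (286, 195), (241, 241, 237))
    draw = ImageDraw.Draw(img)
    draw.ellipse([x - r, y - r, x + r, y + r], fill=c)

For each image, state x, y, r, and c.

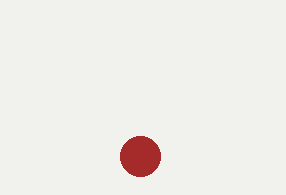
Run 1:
x = 140; y = 156; r = 20; c = 'brown'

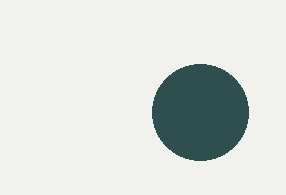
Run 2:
x = 200
y = 112
r = 48
c = 'darkslategray'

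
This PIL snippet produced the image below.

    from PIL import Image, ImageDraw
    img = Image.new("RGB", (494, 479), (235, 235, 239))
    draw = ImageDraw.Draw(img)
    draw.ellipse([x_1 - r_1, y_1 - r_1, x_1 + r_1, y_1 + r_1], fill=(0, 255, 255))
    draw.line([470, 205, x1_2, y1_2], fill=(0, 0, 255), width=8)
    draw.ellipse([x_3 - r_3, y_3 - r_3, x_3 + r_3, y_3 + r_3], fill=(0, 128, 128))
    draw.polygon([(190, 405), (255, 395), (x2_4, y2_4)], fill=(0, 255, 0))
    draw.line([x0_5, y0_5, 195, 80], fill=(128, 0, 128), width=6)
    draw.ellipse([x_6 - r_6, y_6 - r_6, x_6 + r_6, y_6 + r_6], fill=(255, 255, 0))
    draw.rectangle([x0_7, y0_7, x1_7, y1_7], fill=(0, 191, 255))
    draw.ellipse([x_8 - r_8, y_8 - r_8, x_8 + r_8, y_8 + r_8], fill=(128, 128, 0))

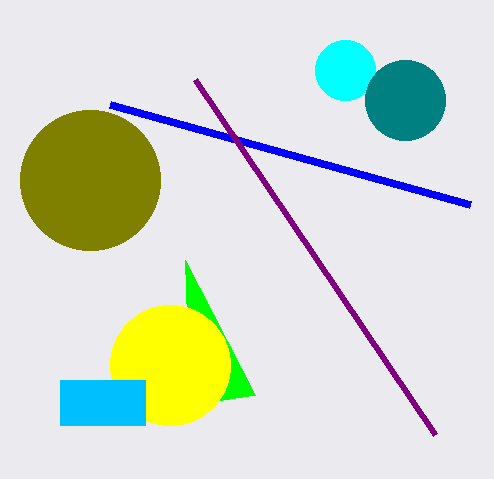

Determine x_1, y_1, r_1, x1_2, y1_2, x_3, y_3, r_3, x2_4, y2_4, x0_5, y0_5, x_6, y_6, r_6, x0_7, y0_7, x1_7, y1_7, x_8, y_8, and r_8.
x_1 = 345
y_1 = 70
r_1 = 30
x1_2 = 110
y1_2 = 105
x_3 = 405
y_3 = 100
r_3 = 40
x2_4 = 185
y2_4 = 260
x0_5 = 435
y0_5 = 435
x_6 = 170
y_6 = 365
r_6 = 60
x0_7 = 60
y0_7 = 380
x1_7 = 145
y1_7 = 425
x_8 = 90
y_8 = 180
r_8 = 70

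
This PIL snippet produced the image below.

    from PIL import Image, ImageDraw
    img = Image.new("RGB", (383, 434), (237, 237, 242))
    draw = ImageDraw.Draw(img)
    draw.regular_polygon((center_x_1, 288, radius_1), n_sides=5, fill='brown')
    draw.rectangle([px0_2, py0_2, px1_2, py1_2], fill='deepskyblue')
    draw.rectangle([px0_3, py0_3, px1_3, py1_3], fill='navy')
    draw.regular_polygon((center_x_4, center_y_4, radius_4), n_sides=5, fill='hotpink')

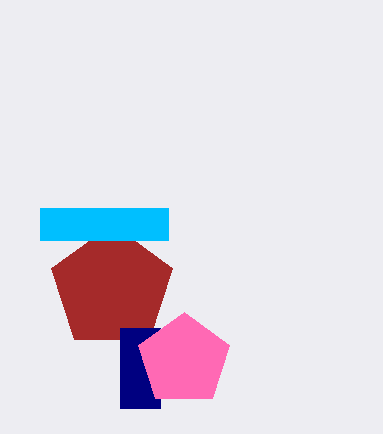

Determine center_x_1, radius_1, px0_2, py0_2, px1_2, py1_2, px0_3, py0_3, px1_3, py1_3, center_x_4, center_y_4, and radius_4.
center_x_1 = 112; radius_1 = 64; px0_2 = 40; py0_2 = 208; px1_2 = 168; py1_2 = 240; px0_3 = 120; py0_3 = 328; px1_3 = 160; py1_3 = 408; center_x_4 = 184; center_y_4 = 360; radius_4 = 48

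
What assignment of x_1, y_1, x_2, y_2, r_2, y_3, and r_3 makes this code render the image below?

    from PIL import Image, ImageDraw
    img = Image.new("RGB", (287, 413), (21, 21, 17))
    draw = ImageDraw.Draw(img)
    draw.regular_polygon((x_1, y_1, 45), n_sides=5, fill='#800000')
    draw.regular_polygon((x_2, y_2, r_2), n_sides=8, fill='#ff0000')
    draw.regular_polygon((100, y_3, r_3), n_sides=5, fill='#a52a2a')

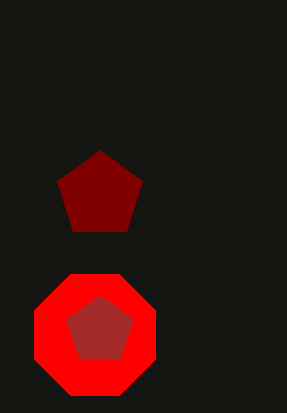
x_1 = 100; y_1 = 195; x_2 = 95; y_2 = 335; r_2 = 65; y_3 = 330; r_3 = 35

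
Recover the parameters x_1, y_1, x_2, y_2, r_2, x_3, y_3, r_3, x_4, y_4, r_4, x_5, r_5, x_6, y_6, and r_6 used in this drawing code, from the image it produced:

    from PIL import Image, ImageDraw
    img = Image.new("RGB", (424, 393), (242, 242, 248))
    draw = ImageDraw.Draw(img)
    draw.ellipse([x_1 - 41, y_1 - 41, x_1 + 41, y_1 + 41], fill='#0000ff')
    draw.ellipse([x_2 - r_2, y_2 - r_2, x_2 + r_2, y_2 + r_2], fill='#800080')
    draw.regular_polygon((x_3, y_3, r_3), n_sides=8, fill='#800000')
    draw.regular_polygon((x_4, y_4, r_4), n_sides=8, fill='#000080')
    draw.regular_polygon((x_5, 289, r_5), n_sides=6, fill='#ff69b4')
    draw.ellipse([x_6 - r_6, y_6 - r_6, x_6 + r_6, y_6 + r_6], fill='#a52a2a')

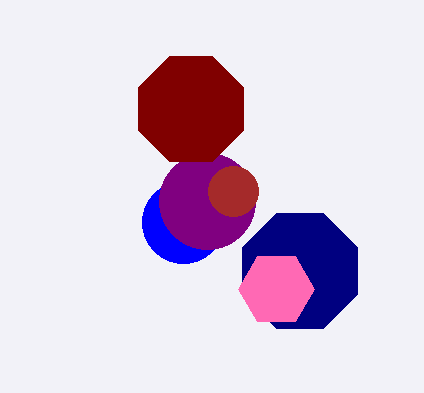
x_1 = 183
y_1 = 222
x_2 = 207
y_2 = 201
r_2 = 48
x_3 = 191
y_3 = 109
r_3 = 57
x_4 = 300
y_4 = 271
r_4 = 62
x_5 = 276
r_5 = 38
x_6 = 233
y_6 = 191
r_6 = 25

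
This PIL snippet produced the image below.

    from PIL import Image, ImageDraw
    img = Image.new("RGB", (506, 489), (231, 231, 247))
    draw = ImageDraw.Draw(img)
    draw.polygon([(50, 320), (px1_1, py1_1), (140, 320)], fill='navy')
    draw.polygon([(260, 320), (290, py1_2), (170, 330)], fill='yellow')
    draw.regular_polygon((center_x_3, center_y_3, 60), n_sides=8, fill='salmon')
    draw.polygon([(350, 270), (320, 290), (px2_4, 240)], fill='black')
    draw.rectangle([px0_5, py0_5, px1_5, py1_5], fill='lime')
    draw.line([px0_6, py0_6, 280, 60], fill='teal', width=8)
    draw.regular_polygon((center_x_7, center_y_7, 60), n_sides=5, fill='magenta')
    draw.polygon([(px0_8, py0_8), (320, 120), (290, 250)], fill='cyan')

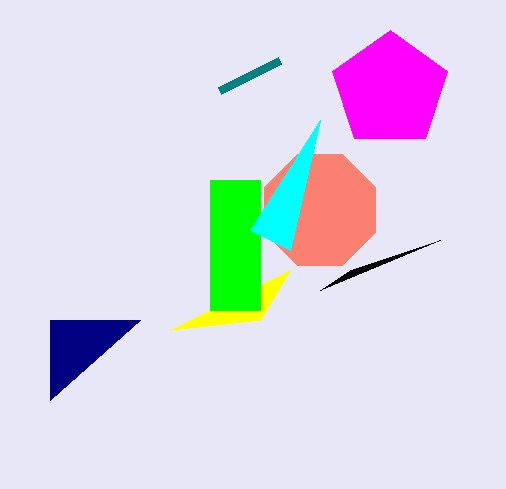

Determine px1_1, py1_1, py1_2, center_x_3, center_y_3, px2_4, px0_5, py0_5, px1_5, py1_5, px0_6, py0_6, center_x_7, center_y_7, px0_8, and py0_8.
px1_1 = 50; py1_1 = 400; py1_2 = 270; center_x_3 = 320; center_y_3 = 210; px2_4 = 440; px0_5 = 210; py0_5 = 180; px1_5 = 260; py1_5 = 310; px0_6 = 220; py0_6 = 90; center_x_7 = 390; center_y_7 = 90; px0_8 = 250; py0_8 = 230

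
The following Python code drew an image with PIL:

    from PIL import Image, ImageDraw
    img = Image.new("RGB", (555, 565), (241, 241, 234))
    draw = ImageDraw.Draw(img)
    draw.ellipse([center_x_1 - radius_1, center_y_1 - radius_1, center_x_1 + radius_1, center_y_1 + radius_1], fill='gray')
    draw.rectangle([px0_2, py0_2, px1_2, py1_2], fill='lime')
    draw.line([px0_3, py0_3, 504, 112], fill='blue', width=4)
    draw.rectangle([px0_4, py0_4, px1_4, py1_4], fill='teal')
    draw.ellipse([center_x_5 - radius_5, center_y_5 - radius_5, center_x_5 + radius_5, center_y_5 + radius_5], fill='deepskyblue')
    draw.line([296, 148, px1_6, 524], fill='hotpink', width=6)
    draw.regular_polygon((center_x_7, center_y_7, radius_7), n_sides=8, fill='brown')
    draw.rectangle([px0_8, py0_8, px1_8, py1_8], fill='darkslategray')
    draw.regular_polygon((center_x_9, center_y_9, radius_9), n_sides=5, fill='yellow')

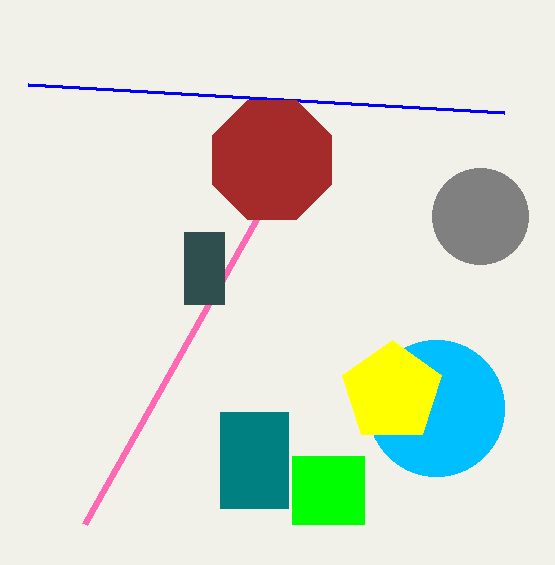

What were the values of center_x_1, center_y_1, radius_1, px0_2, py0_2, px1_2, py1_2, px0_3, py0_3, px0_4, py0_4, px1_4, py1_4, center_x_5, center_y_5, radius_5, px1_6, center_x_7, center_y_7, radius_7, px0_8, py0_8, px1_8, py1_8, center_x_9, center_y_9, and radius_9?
center_x_1 = 480
center_y_1 = 216
radius_1 = 48
px0_2 = 292
py0_2 = 456
px1_2 = 364
py1_2 = 524
px0_3 = 28
py0_3 = 84
px0_4 = 220
py0_4 = 412
px1_4 = 288
py1_4 = 508
center_x_5 = 436
center_y_5 = 408
radius_5 = 68
px1_6 = 84
center_x_7 = 272
center_y_7 = 160
radius_7 = 64
px0_8 = 184
py0_8 = 232
px1_8 = 224
py1_8 = 304
center_x_9 = 392
center_y_9 = 392
radius_9 = 52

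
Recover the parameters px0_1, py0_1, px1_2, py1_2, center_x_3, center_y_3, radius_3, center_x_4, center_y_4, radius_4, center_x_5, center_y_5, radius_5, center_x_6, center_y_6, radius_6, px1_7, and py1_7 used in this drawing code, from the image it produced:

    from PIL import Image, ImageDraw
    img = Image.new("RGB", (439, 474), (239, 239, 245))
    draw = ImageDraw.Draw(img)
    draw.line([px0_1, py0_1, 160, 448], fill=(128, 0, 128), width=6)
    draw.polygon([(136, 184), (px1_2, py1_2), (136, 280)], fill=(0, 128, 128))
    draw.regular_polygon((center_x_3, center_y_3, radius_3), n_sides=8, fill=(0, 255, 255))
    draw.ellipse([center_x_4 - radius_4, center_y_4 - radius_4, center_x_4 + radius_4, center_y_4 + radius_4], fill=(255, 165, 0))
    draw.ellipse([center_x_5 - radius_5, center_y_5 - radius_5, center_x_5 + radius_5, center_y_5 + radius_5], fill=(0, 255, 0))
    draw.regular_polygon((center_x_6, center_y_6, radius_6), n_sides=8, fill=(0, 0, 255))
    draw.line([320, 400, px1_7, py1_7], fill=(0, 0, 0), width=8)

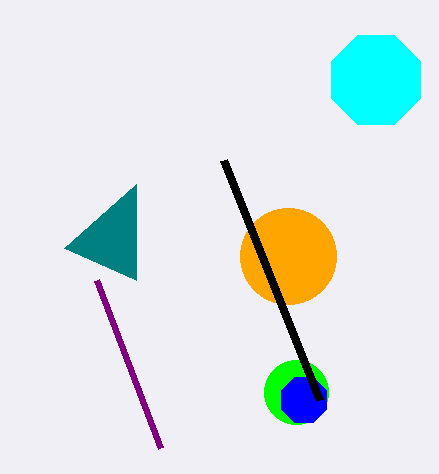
px0_1 = 96
py0_1 = 280
px1_2 = 64
py1_2 = 248
center_x_3 = 376
center_y_3 = 80
radius_3 = 48
center_x_4 = 288
center_y_4 = 256
radius_4 = 48
center_x_5 = 296
center_y_5 = 392
radius_5 = 32
center_x_6 = 304
center_y_6 = 400
radius_6 = 24
px1_7 = 224
py1_7 = 160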